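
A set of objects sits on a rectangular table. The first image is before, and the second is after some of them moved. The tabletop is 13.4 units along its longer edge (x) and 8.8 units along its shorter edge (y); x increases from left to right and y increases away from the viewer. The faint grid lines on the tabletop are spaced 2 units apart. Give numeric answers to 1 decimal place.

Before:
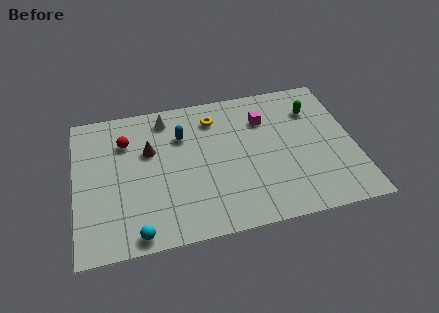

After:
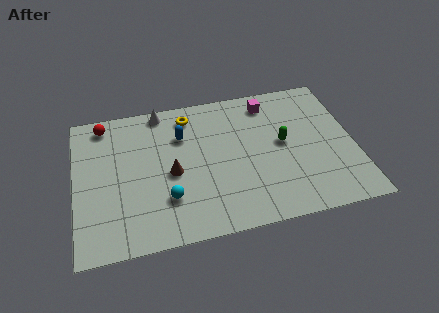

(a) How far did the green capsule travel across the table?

2.4

From (11.6, 6.5) to (10.0, 4.7), the green capsule covered √(1.6² + 1.8²) ≈ 2.4 units.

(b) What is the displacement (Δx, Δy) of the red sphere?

(-1.0, 1.3)

From the two frames, the red sphere sits at roughly (2.5, 6.4) before and (1.5, 7.7) after.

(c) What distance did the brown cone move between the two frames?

1.9

The brown cone was near (3.6, 5.6) before and (4.6, 4.0) after, so it travelled √(1.0² + 1.6²) ≈ 1.9 units.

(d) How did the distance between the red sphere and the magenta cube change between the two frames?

+1.3

Before: roughly 6.7 units apart; after: 8.0. That's 1.3 units further apart.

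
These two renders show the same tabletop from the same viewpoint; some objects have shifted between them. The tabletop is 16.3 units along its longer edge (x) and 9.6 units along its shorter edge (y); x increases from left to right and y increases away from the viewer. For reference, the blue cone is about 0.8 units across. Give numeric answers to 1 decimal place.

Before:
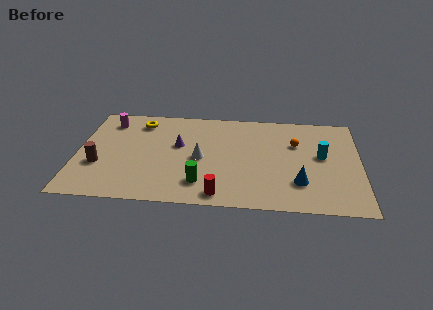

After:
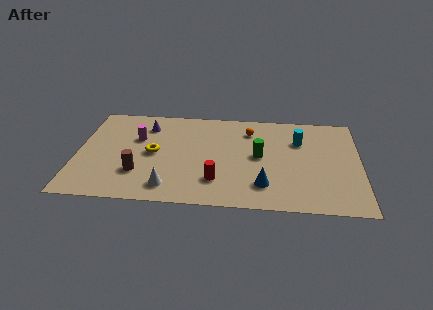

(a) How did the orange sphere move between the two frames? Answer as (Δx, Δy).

(-2.7, 1.1)

From the two frames, the orange sphere sits at roughly (12.6, 6.4) before and (9.9, 7.5) after.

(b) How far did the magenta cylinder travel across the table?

2.3

The magenta cylinder moved from about (1.7, 7.8) to (3.4, 6.2), a distance of √(1.7² + 1.6²) ≈ 2.3.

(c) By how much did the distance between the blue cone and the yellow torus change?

-3.8

Before: roughly 10.7 units apart; after: 6.9. That's 3.8 units closer together.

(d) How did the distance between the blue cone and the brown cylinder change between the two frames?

-4.3

The distance was about 11.5 in the first image and 7.2 in the second, so they moved 4.3 units closer together.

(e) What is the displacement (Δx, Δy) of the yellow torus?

(0.9, -3.1)

The yellow torus was at about (3.5, 7.9) and moved to about (4.4, 4.8).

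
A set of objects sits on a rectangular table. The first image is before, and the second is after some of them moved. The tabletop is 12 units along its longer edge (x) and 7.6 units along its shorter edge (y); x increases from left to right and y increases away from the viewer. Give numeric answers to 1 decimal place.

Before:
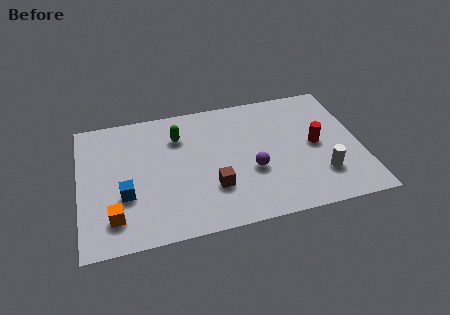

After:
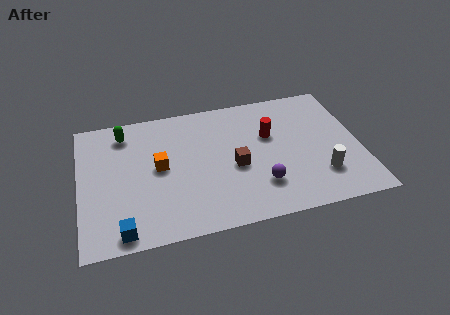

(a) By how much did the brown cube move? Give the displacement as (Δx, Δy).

(1.0, 1.0)

The brown cube started near (5.6, 2.3) and ended near (6.6, 3.3).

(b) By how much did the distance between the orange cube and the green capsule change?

-2.2

The distance was about 4.9 in the first image and 2.7 in the second, so they moved 2.2 units closer together.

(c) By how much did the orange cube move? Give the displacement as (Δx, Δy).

(2.0, 2.4)

The orange cube was at about (1.4, 1.6) and moved to about (3.4, 4.0).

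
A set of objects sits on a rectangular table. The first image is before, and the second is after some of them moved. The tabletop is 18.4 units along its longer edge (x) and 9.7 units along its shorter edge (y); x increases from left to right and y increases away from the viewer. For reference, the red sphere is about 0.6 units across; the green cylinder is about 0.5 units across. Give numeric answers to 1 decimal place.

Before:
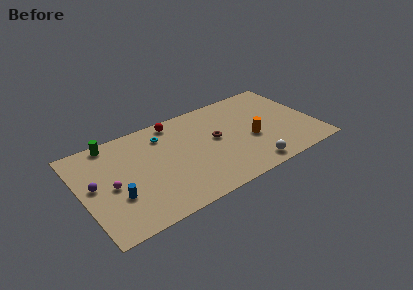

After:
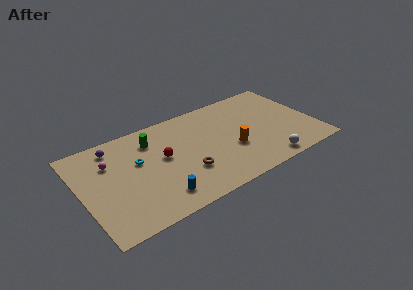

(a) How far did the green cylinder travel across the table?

3.3

The green cylinder moved from about (2.8, 8.8) to (5.8, 7.5), a distance of √(3.0² + 1.3²) ≈ 3.3.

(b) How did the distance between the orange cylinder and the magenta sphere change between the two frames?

-1.3

Before: roughly 11.1 units apart; after: 9.8. That's 1.3 units closer together.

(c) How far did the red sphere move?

3.5

The red sphere moved from about (7.8, 8.6) to (6.4, 5.4), a distance of √(1.4² + 3.2²) ≈ 3.5.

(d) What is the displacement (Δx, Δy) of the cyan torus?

(-2.2, -1.7)

The cyan torus was at about (6.7, 7.6) and moved to about (4.5, 5.9).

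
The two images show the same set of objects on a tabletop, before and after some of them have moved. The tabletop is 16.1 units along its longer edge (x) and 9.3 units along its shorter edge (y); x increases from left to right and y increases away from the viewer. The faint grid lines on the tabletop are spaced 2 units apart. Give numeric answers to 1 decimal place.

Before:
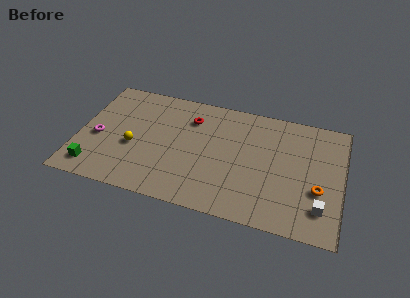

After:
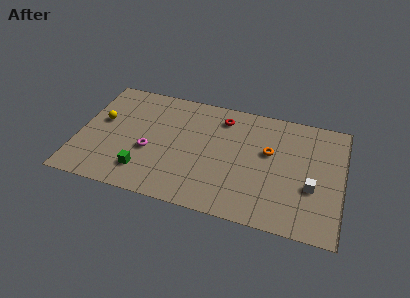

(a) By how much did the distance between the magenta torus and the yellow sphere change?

+1.3

They were about 2.2 units apart before and 3.5 after — 1.3 units further apart.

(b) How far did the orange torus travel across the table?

3.8

The orange torus was near (14.7, 3.4) before and (11.6, 5.6) after, so it travelled √(3.1² + 2.2²) ≈ 3.8 units.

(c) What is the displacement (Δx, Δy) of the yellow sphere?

(-2.1, 1.6)

From the two frames, the yellow sphere sits at roughly (3.4, 3.8) before and (1.3, 5.4) after.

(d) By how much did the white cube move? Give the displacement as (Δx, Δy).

(-0.6, 1.4)

From the two frames, the white cube sits at roughly (14.9, 2.1) before and (14.3, 3.5) after.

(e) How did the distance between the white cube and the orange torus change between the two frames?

+2.1

They were about 1.3 units apart before and 3.4 after — 2.1 units further apart.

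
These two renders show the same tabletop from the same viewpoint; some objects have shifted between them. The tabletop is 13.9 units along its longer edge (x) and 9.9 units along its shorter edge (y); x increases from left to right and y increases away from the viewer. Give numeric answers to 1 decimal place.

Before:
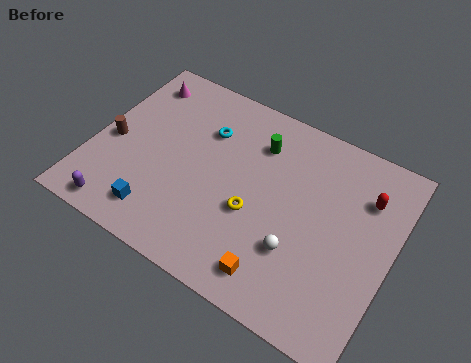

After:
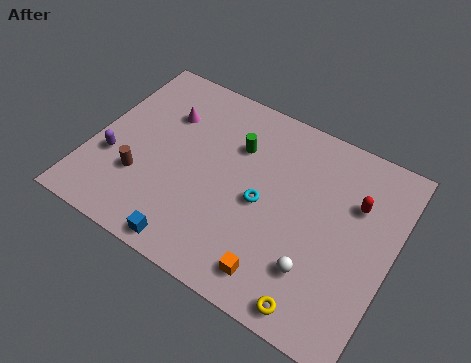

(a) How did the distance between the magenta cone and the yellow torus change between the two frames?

+2.5

Before: roughly 7.6 units apart; after: 10.1. That's 2.5 units further apart.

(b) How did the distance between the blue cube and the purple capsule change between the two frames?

+3.1

Before: roughly 1.8 units apart; after: 4.9. That's 3.1 units further apart.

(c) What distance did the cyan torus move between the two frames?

3.9

The cyan torus was near (4.9, 7.0) before and (8.0, 4.6) after, so it travelled √(3.1² + 2.4²) ≈ 3.9 units.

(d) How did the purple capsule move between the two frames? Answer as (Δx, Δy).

(-0.8, 2.5)

From the two frames, the purple capsule sits at roughly (1.9, 1.0) before and (1.1, 3.5) after.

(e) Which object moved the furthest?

the yellow torus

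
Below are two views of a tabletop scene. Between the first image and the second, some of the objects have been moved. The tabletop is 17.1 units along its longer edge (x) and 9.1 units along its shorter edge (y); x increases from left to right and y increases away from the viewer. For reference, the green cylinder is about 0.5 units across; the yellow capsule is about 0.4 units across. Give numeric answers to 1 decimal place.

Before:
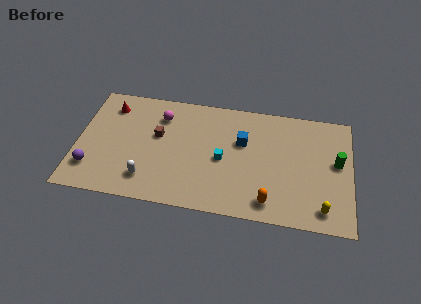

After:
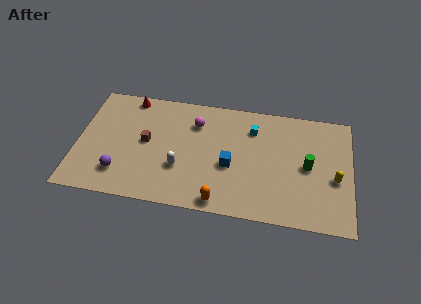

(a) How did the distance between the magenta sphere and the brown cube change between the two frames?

+2.0

They were about 1.6 units apart before and 3.6 after — 2.0 units further apart.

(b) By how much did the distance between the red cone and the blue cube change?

-0.7

The distance was about 8.5 in the first image and 7.8 in the second, so they moved 0.7 units closer together.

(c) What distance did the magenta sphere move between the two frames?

2.2

The magenta sphere was near (5.1, 7.0) before and (7.3, 6.8) after, so it travelled √(2.2² + 0.2²) ≈ 2.2 units.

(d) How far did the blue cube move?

2.1

The blue cube moved from about (10.3, 5.8) to (9.6, 3.8), a distance of √(0.7² + 2.0²) ≈ 2.1.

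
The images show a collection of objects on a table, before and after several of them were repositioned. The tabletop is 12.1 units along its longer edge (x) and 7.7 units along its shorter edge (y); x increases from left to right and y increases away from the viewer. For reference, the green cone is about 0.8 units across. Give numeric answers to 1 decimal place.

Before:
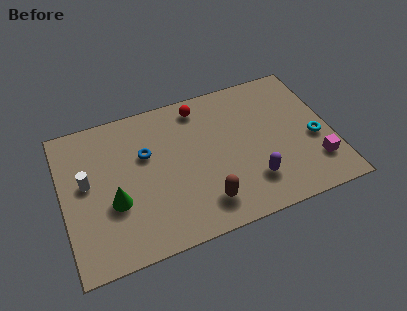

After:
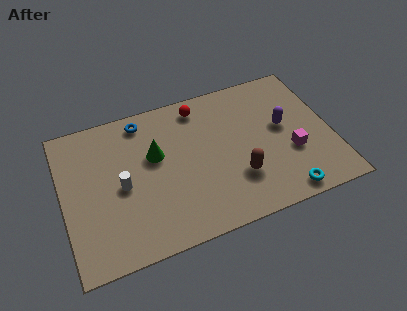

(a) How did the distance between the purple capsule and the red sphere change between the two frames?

-0.8

The distance was about 5.1 in the first image and 4.3 in the second, so they moved 0.8 units closer together.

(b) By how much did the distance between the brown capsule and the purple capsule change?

+0.8

They were about 2.2 units apart before and 3.0 after — 0.8 units further apart.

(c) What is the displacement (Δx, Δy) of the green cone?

(2.0, 1.8)

The green cone was at about (2.2, 2.9) and moved to about (4.2, 4.7).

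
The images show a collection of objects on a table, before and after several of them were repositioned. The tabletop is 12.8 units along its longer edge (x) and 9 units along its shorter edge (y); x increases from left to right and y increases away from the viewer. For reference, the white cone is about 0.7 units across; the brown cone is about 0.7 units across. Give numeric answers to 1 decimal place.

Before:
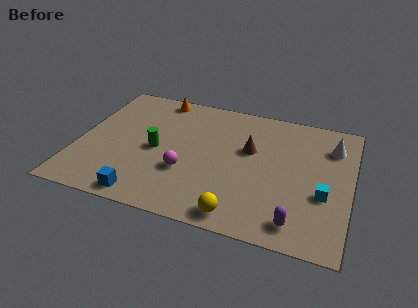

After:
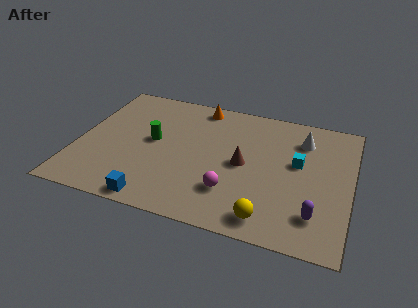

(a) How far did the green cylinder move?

0.6

The green cylinder moved from about (3.7, 4.2) to (3.5, 4.8), a distance of √(0.2² + 0.6²) ≈ 0.6.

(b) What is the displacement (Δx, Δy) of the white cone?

(-1.4, 0.1)

The white cone was at about (11.8, 6.8) and moved to about (10.4, 6.9).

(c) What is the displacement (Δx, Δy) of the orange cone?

(2.0, -0.1)

From the two frames, the orange cone sits at roughly (3.4, 8.1) before and (5.4, 8.0) after.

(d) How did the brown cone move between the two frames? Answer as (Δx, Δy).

(-0.2, -1.1)

The brown cone started near (8.0, 5.5) and ended near (7.8, 4.4).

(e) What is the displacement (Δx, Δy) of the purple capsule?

(0.8, 0.7)

From the two frames, the purple capsule sits at roughly (10.5, 1.3) before and (11.3, 2.0) after.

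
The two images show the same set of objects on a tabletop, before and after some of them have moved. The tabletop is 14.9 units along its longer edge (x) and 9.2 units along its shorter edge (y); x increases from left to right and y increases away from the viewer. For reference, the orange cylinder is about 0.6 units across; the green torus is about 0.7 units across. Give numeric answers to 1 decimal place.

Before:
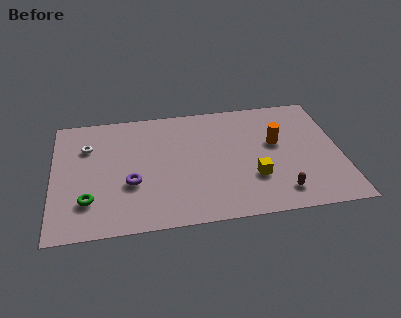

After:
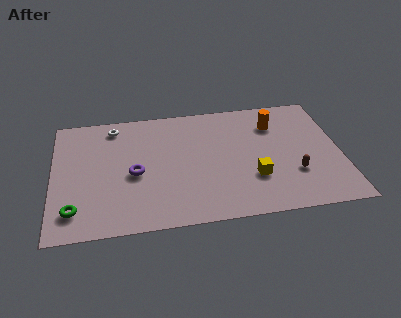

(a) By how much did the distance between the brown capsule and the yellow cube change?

+0.3

The distance was about 1.8 in the first image and 2.1 in the second, so they moved 0.3 units further apart.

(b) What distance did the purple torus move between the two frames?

0.7

The purple torus was near (4.0, 3.4) before and (4.2, 4.1) after, so it travelled √(0.2² + 0.7²) ≈ 0.7 units.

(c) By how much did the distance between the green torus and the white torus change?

+2.4

Before: roughly 4.1 units apart; after: 6.5. That's 2.4 units further apart.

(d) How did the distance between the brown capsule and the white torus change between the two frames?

-0.5

They were about 11.0 units apart before and 10.5 after — 0.5 units closer together.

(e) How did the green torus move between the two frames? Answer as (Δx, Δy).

(-0.7, -0.6)

From the two frames, the green torus sits at roughly (1.8, 2.4) before and (1.1, 1.8) after.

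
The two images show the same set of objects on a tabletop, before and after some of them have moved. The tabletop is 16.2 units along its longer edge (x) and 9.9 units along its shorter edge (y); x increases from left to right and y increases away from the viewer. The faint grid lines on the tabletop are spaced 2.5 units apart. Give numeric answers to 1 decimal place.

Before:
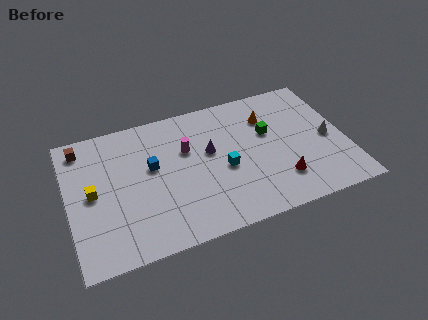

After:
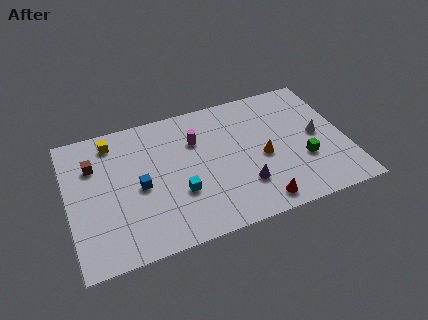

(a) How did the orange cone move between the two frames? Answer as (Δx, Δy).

(-0.6, -2.9)

From the two frames, the orange cone sits at roughly (11.9, 7.3) before and (11.3, 4.4) after.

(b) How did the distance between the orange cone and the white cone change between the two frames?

-0.9

Before: roughly 4.3 units apart; after: 3.4. That's 0.9 units closer together.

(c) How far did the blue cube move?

1.4

From (4.9, 5.8) to (4.1, 4.6), the blue cube covered √(0.8² + 1.2²) ≈ 1.4 units.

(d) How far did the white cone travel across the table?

0.7

From (15.2, 4.6) to (14.6, 5.0), the white cone covered √(0.6² + 0.4²) ≈ 0.7 units.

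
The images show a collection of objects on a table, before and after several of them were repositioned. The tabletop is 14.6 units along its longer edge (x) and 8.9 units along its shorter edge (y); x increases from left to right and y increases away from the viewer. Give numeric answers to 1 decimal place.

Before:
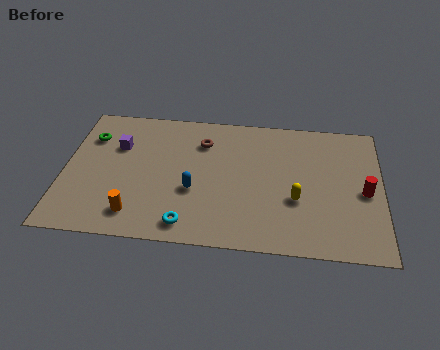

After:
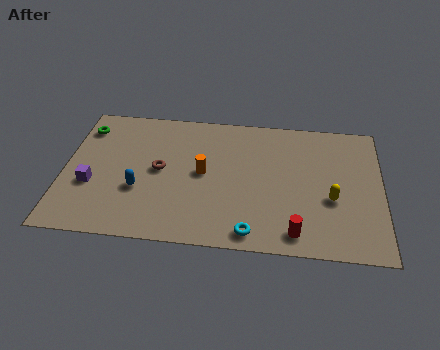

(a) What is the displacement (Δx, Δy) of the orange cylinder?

(3.0, 3.0)

The orange cylinder started near (3.4, 1.6) and ended near (6.4, 4.6).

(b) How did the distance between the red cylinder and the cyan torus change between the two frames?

-6.5

The distance was about 8.5 in the first image and 2.0 in the second, so they moved 6.5 units closer together.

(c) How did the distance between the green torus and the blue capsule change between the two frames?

-1.1

The distance was about 5.8 in the first image and 4.7 in the second, so they moved 1.1 units closer together.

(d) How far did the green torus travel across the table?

0.7

The green torus moved from about (1.1, 6.5) to (0.8, 7.1), a distance of √(0.3² + 0.6²) ≈ 0.7.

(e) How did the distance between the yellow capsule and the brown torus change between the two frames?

+2.4

They were about 5.6 units apart before and 8.0 after — 2.4 units further apart.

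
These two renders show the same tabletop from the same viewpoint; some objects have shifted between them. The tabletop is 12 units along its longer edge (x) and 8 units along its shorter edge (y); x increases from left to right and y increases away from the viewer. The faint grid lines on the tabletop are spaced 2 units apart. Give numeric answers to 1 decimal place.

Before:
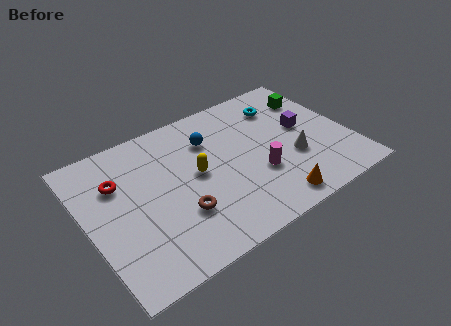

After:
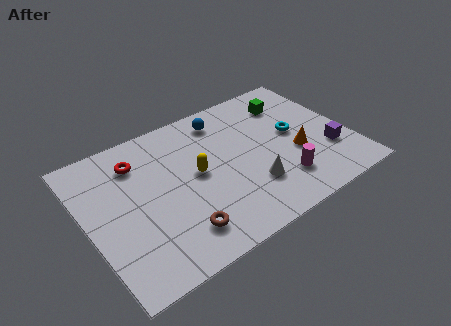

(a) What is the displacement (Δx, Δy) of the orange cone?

(1.6, 2.1)

The orange cone was at about (7.9, 1.0) and moved to about (9.5, 3.1).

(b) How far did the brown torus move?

0.9

The brown torus moved from about (3.9, 2.5) to (3.7, 1.6), a distance of √(0.2² + 0.9²) ≈ 0.9.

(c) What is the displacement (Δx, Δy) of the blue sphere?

(0.8, 0.9)

The blue sphere started near (5.9, 5.8) and ended near (6.7, 6.7).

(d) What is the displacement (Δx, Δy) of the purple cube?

(0.8, -1.9)

From the two frames, the purple cube sits at roughly (10.1, 4.4) before and (10.9, 2.5) after.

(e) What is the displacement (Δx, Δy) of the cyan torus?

(0.2, -1.9)

The cyan torus started near (9.4, 6.2) and ended near (9.6, 4.3).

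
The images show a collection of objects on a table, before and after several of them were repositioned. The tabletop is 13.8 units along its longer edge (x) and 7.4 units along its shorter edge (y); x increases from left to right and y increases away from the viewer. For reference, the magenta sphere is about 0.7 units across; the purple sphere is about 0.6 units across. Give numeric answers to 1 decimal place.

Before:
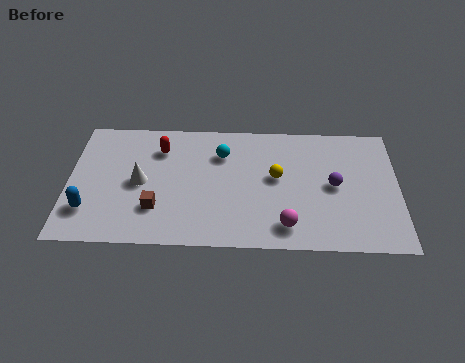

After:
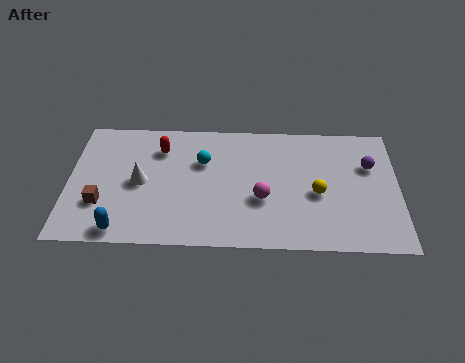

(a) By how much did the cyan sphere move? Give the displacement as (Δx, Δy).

(-0.8, -0.5)

From the two frames, the cyan sphere sits at roughly (6.4, 5.4) before and (5.6, 4.9) after.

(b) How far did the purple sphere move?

1.9

The purple sphere was near (11.1, 3.7) before and (12.6, 4.9) after, so it travelled √(1.5² + 1.2²) ≈ 1.9 units.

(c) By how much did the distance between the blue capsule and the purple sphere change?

+0.7

Before: roughly 10.4 units apart; after: 11.1. That's 0.7 units further apart.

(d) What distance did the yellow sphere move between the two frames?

1.9

From (8.7, 4.1) to (10.4, 3.2), the yellow sphere covered √(1.7² + 0.9²) ≈ 1.9 units.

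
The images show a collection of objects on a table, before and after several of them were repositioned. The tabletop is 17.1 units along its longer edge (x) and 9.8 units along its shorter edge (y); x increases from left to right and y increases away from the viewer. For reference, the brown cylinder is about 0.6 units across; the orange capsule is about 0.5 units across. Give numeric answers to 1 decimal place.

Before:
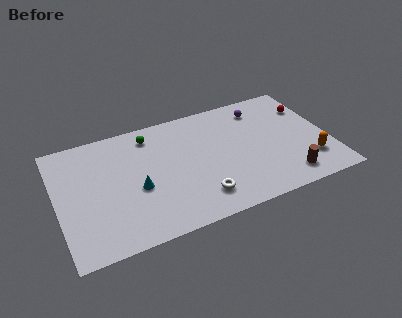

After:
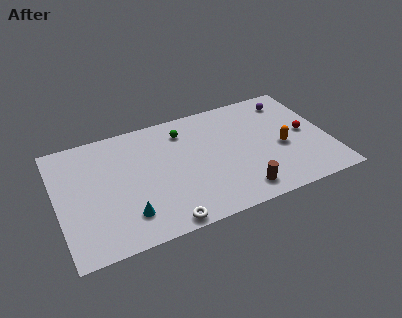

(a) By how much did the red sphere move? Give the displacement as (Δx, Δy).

(-0.5, -2.2)

The red sphere started near (16.2, 7.1) and ended near (15.7, 4.9).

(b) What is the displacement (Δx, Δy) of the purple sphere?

(1.9, 0.1)

The purple sphere started near (13.2, 8.0) and ended near (15.1, 8.1).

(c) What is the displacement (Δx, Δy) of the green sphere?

(2.1, -0.4)

The green sphere started near (6.1, 8.2) and ended near (8.2, 7.8).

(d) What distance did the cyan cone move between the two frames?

2.1

The cyan cone moved from about (4.9, 4.1) to (4.1, 2.2), a distance of √(0.8² + 1.9²) ≈ 2.1.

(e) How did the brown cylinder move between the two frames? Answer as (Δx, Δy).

(-3.0, -0.1)

From the two frames, the brown cylinder sits at roughly (14.1, 1.6) before and (11.1, 1.5) after.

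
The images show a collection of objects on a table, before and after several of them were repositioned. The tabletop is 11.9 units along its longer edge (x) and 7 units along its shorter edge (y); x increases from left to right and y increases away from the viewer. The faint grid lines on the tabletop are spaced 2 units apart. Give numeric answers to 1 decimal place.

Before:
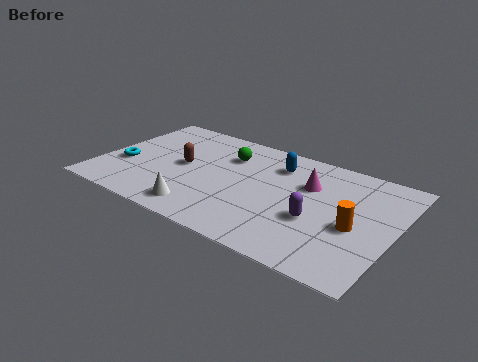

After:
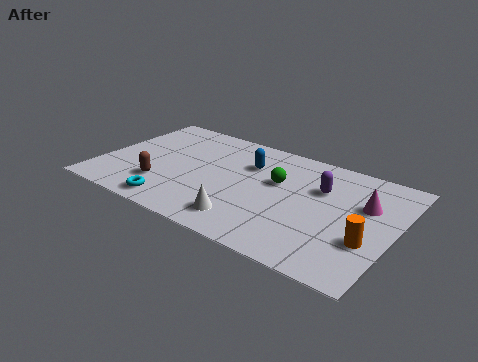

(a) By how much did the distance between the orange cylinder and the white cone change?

-1.4

They were about 6.2 units apart before and 4.8 after — 1.4 units closer together.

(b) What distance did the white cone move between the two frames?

1.8

From (4.5, 1.1) to (6.3, 1.3), the white cone covered √(1.8² + 0.2²) ≈ 1.8 units.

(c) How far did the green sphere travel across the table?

2.3

From (4.9, 5.1) to (7.1, 4.3), the green sphere covered √(2.2² + 0.8²) ≈ 2.3 units.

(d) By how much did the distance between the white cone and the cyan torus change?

-0.9

Before: roughly 3.8 units apart; after: 2.9. That's 0.9 units closer together.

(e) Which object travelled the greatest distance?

the cyan torus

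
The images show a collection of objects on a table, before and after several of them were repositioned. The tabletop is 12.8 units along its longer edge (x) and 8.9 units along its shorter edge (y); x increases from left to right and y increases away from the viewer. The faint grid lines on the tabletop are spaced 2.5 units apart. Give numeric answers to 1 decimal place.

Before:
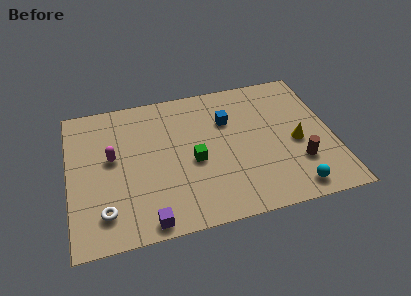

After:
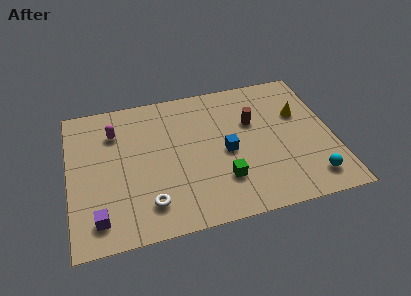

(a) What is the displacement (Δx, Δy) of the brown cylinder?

(-2.0, 3.1)

The brown cylinder was at about (11.0, 2.6) and moved to about (9.0, 5.7).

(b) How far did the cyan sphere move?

1.0

The cyan sphere moved from about (10.6, 1.1) to (11.5, 1.5), a distance of √(0.9² + 0.4²) ≈ 1.0.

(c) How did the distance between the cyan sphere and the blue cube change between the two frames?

-1.0

They were about 5.7 units apart before and 4.7 after — 1.0 units closer together.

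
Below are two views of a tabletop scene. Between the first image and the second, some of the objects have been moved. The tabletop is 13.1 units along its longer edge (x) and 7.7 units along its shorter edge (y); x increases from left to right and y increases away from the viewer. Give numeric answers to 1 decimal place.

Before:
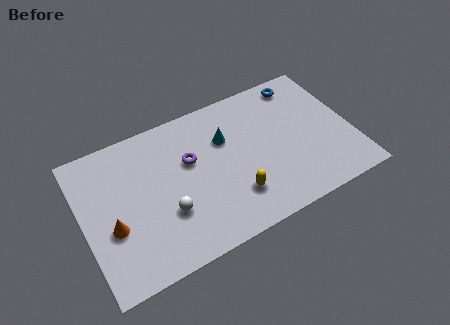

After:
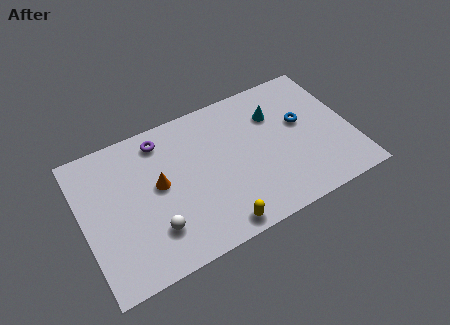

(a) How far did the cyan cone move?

2.5

From (7.1, 5.2) to (9.6, 5.5), the cyan cone covered √(2.5² + 0.3²) ≈ 2.5 units.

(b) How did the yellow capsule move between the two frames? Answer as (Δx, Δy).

(-1.0, -1.2)

The yellow capsule started near (7.1, 2.0) and ended near (6.1, 0.8).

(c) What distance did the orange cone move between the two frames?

2.7

The orange cone was near (1.3, 3.0) before and (3.7, 4.2) after, so it travelled √(2.4² + 1.2²) ≈ 2.7 units.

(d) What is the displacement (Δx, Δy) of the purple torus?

(-1.2, 1.7)

The purple torus started near (5.3, 4.8) and ended near (4.1, 6.5).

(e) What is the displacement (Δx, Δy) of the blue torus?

(-0.3, -2.2)

The blue torus was at about (11.1, 6.7) and moved to about (10.8, 4.5).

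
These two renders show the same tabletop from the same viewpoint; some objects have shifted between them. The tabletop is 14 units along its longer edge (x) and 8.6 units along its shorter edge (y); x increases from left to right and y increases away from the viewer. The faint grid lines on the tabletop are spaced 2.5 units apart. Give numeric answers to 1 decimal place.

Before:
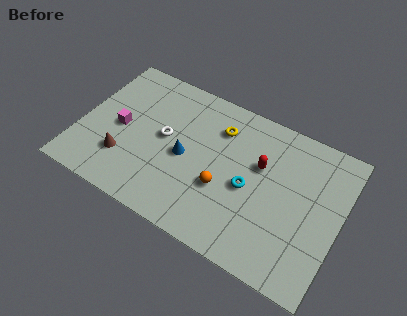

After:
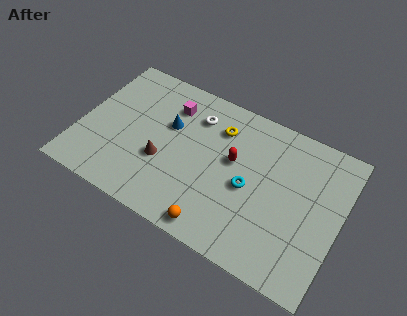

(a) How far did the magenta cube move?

3.5

From (2.1, 4.1) to (4.5, 6.6), the magenta cube covered √(2.4² + 2.5²) ≈ 3.5 units.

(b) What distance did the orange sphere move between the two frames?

2.3

From (7.9, 3.2) to (7.9, 0.9), the orange sphere covered √(0.0² + 2.3²) ≈ 2.3 units.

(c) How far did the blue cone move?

1.8

The blue cone was near (5.7, 4.0) before and (4.6, 5.4) after, so it travelled √(1.1² + 1.4²) ≈ 1.8 units.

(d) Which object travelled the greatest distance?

the magenta cube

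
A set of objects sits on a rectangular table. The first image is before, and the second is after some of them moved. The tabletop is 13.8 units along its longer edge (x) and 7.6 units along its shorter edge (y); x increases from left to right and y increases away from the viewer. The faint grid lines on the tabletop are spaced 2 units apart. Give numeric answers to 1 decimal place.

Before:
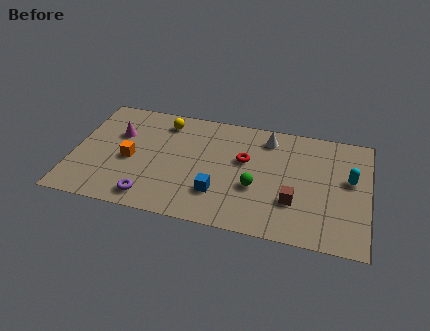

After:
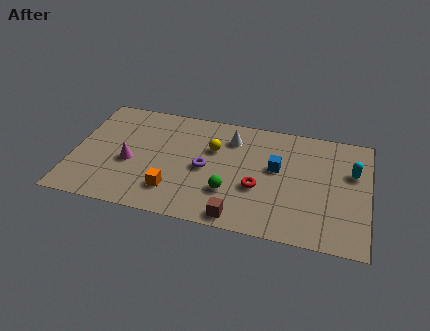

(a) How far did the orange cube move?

2.6

The orange cube moved from about (2.7, 3.4) to (4.8, 1.8), a distance of √(2.1² + 1.6²) ≈ 2.6.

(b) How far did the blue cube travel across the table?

3.5

The blue cube moved from about (6.9, 2.1) to (9.5, 4.4), a distance of √(2.6² + 2.3²) ≈ 3.5.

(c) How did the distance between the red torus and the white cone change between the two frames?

+1.3

The distance was about 2.0 in the first image and 3.3 in the second, so they moved 1.3 units further apart.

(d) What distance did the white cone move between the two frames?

1.7

The white cone was near (9.0, 6.3) before and (7.3, 5.9) after, so it travelled √(1.7² + 0.4²) ≈ 1.7 units.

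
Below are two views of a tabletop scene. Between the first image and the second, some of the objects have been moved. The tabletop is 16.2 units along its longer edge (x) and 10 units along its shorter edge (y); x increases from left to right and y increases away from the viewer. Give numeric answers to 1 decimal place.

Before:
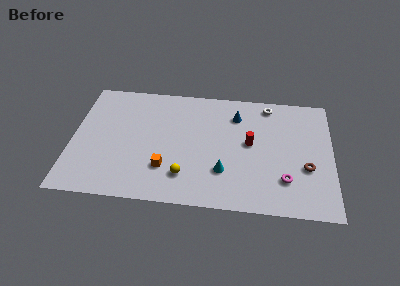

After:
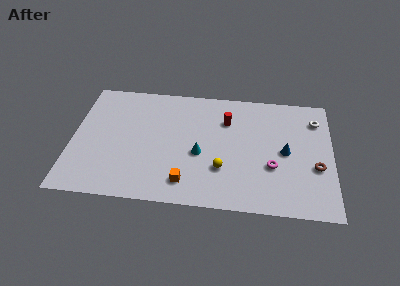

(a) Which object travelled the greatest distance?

the blue cone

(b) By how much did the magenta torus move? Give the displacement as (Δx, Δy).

(-0.8, 1.0)

The magenta torus started near (13.3, 2.6) and ended near (12.5, 3.6).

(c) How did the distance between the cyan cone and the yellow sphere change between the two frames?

-0.7

They were about 2.5 units apart before and 1.8 after — 0.7 units closer together.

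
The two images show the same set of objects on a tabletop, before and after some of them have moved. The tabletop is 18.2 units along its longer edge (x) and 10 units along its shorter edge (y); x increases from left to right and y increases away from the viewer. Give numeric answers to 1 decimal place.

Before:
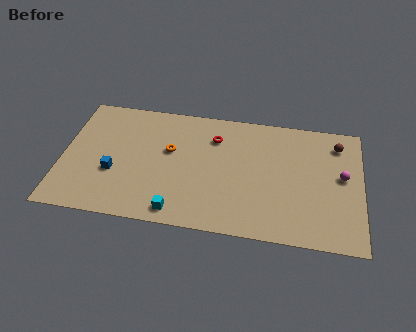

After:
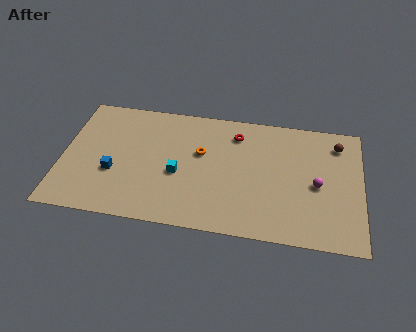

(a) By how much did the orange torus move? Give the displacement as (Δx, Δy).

(1.9, 0.1)

From the two frames, the orange torus sits at roughly (6.5, 6.0) before and (8.4, 6.1) after.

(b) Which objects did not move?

the brown sphere and the blue cube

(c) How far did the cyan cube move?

3.0

The cyan cube was near (7.2, 1.2) before and (7.1, 4.2) after, so it travelled √(0.1² + 3.0²) ≈ 3.0 units.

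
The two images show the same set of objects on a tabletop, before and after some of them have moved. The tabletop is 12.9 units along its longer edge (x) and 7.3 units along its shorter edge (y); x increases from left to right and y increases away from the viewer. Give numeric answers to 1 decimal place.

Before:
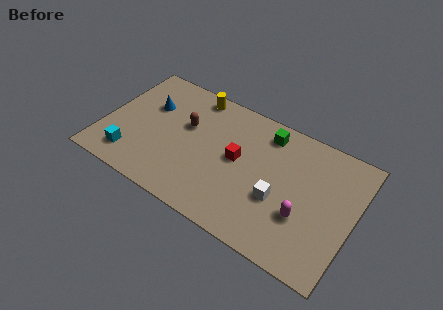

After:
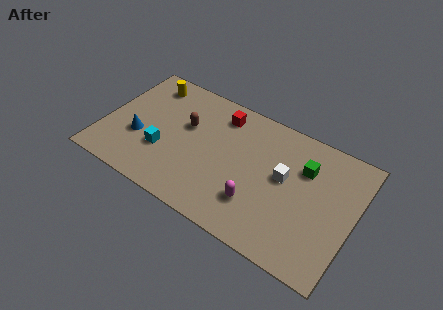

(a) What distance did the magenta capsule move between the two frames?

2.4

The magenta capsule was near (10.5, 2.5) before and (8.2, 2.0) after, so it travelled √(2.3² + 0.5²) ≈ 2.4 units.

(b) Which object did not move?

the brown capsule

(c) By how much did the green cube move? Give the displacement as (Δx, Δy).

(2.1, -1.0)

The green cube started near (8.1, 6.1) and ended near (10.2, 5.1).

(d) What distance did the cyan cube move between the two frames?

1.9

From (1.7, 1.4) to (3.2, 2.5), the cyan cube covered √(1.5² + 1.1²) ≈ 1.9 units.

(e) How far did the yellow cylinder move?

2.4

The yellow cylinder moved from about (4.2, 6.5) to (1.8, 6.1), a distance of √(2.4² + 0.4²) ≈ 2.4.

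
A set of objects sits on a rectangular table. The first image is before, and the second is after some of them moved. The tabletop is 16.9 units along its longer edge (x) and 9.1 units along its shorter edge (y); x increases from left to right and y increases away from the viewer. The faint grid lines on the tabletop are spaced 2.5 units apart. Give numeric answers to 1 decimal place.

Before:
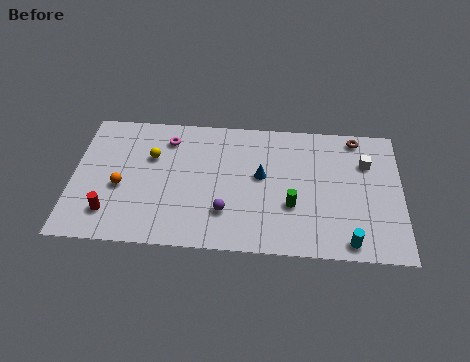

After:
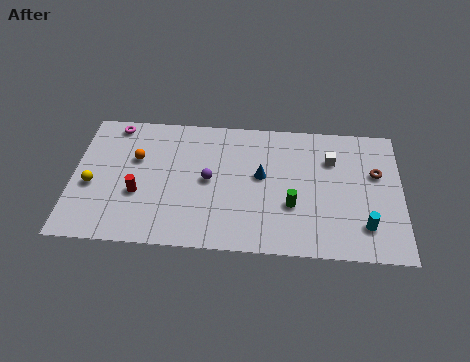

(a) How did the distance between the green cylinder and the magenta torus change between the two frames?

+2.8

They were about 7.7 units apart before and 10.5 after — 2.8 units further apart.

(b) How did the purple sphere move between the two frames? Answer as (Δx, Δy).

(-0.9, 2.1)

From the two frames, the purple sphere sits at roughly (7.9, 2.5) before and (7.0, 4.6) after.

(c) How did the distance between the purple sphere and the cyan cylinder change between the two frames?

+1.9

The distance was about 6.5 in the first image and 8.4 in the second, so they moved 1.9 units further apart.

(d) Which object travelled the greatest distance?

the yellow sphere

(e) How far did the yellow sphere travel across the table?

3.7

From (4.0, 6.0) to (1.0, 3.8), the yellow sphere covered √(3.0² + 2.2²) ≈ 3.7 units.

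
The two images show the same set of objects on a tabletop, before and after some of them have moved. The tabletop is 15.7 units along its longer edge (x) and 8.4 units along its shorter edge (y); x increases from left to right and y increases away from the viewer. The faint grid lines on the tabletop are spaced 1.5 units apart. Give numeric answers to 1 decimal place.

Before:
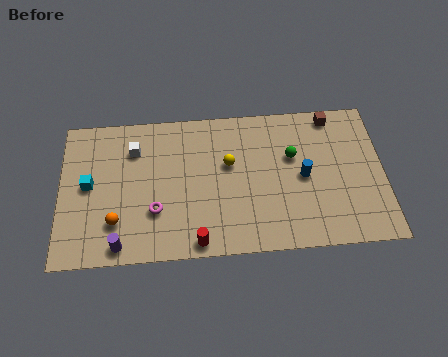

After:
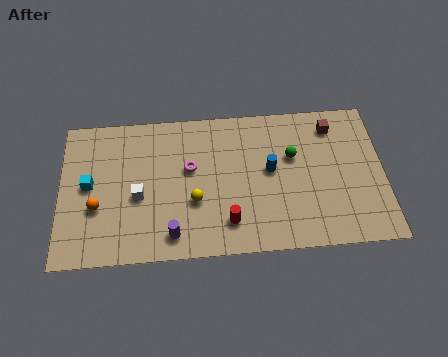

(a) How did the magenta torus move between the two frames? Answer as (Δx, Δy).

(1.7, 2.3)

From the two frames, the magenta torus sits at roughly (4.6, 2.7) before and (6.3, 5.0) after.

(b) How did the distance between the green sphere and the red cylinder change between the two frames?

-1.8

Before: roughly 6.5 units apart; after: 4.7. That's 1.8 units closer together.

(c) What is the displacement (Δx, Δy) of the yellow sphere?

(-1.7, -2.0)

The yellow sphere was at about (8.2, 5.1) and moved to about (6.5, 3.1).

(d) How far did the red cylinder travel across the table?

1.8

The red cylinder moved from about (6.6, 0.8) to (8.1, 1.8), a distance of √(1.5² + 1.0²) ≈ 1.8.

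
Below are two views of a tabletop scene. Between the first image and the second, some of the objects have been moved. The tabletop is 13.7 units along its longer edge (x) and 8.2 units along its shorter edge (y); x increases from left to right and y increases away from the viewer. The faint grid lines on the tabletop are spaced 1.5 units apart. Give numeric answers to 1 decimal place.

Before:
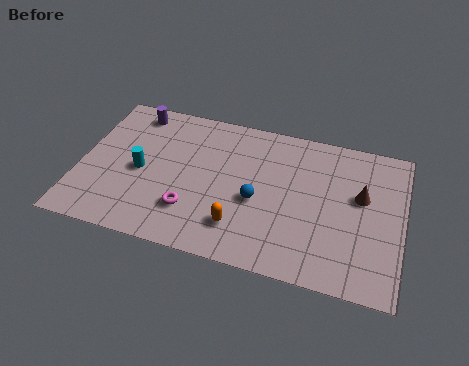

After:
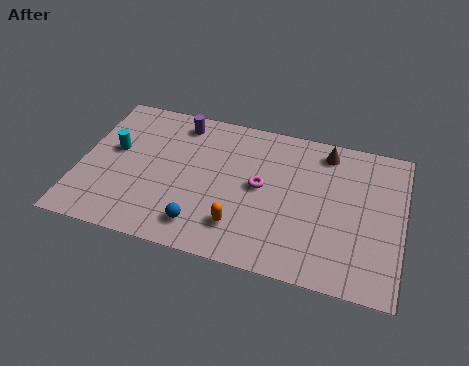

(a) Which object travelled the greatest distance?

the magenta torus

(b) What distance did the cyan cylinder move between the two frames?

1.5

The cyan cylinder moved from about (2.6, 3.8) to (1.4, 4.7), a distance of √(1.2² + 0.9²) ≈ 1.5.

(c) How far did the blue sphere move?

3.0

From (7.6, 3.5) to (5.4, 1.5), the blue sphere covered √(2.2² + 2.0²) ≈ 3.0 units.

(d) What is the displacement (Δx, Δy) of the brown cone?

(-1.6, 2.1)

The brown cone was at about (11.9, 4.9) and moved to about (10.3, 7.0).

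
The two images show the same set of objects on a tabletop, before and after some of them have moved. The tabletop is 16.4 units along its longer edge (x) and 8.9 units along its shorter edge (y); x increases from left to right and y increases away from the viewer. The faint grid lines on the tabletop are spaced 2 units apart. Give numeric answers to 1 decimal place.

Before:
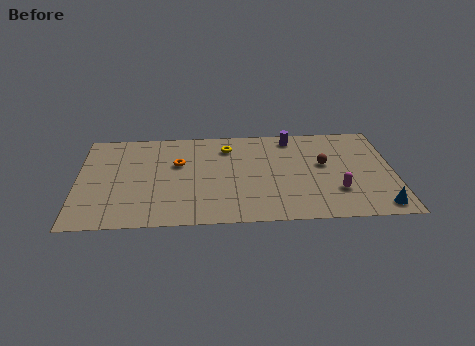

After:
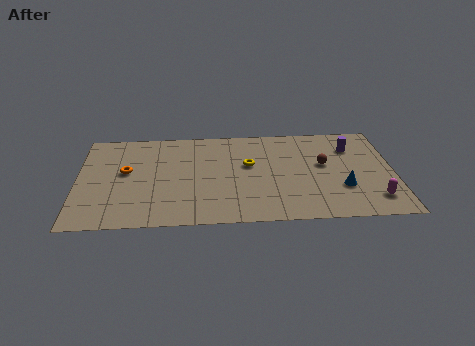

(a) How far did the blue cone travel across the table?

2.5

From (15.5, 1.1) to (13.7, 2.9), the blue cone covered √(1.8² + 1.8²) ≈ 2.5 units.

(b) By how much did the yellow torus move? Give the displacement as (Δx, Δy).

(1.1, -1.7)

The yellow torus was at about (7.8, 7.0) and moved to about (8.9, 5.3).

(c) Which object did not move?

the brown sphere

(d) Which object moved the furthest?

the purple cylinder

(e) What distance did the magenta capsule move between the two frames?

2.1

The magenta capsule was near (13.4, 2.6) before and (15.3, 1.8) after, so it travelled √(1.9² + 0.8²) ≈ 2.1 units.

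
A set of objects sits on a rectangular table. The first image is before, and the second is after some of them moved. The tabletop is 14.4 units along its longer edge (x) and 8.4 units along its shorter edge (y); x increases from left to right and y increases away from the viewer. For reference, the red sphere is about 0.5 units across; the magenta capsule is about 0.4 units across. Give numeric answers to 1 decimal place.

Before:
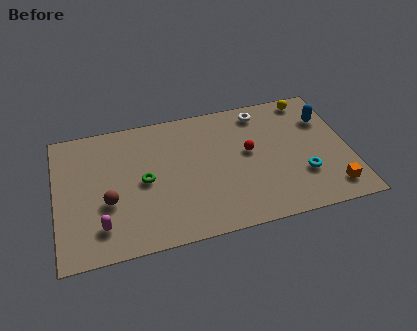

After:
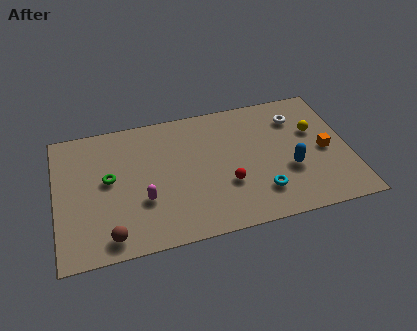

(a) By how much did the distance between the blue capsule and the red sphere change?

-1.0

Before: roughly 4.1 units apart; after: 3.1. That's 1.0 units closer together.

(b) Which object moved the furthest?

the blue capsule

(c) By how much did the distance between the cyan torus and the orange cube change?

+2.0

They were about 1.8 units apart before and 3.8 after — 2.0 units further apart.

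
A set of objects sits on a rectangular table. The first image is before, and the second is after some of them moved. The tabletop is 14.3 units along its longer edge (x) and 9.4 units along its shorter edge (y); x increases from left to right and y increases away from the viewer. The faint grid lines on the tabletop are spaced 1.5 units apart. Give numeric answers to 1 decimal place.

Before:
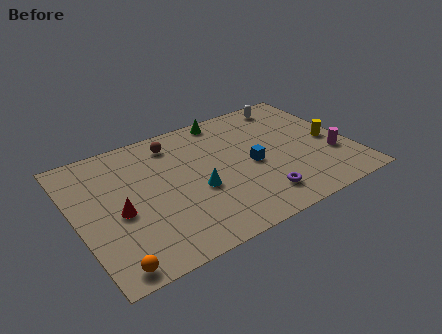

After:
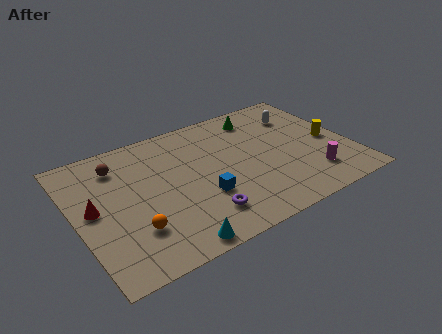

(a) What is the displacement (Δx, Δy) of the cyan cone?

(-1.8, -3.0)

The cyan cone was at about (6.1, 3.8) and moved to about (4.3, 0.8).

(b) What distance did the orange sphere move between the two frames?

2.2

The orange sphere was near (1.2, 0.9) before and (2.6, 2.6) after, so it travelled √(1.4² + 1.7²) ≈ 2.2 units.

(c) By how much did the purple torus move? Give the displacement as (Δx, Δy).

(-3.0, 0.2)

The purple torus was at about (9.0, 1.8) and moved to about (6.0, 2.0).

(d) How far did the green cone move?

1.8

From (8.4, 8.5) to (10.1, 7.8), the green cone covered √(1.7² + 0.7²) ≈ 1.8 units.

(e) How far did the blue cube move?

3.0

The blue cube moved from about (9.1, 4.3) to (6.3, 3.2), a distance of √(2.8² + 1.1²) ≈ 3.0.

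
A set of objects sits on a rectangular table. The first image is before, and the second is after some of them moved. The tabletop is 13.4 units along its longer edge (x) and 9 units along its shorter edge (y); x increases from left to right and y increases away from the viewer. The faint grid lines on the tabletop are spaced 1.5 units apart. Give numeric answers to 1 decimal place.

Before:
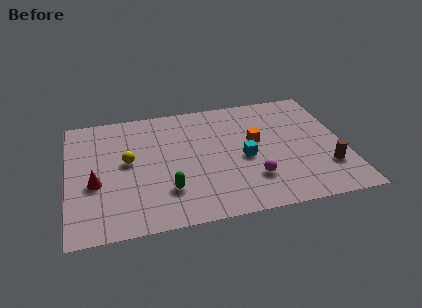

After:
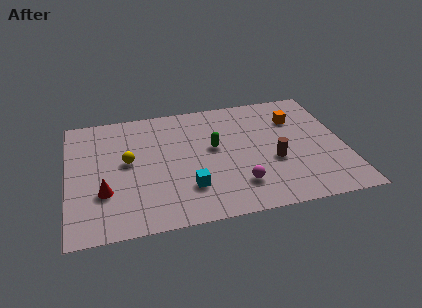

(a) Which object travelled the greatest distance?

the green capsule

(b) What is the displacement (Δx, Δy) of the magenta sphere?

(-0.7, -0.3)

From the two frames, the magenta sphere sits at roughly (8.8, 2.4) before and (8.1, 2.1) after.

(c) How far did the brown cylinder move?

2.7

The brown cylinder was near (12.4, 2.5) before and (9.9, 3.5) after, so it travelled √(2.5² + 1.0²) ≈ 2.7 units.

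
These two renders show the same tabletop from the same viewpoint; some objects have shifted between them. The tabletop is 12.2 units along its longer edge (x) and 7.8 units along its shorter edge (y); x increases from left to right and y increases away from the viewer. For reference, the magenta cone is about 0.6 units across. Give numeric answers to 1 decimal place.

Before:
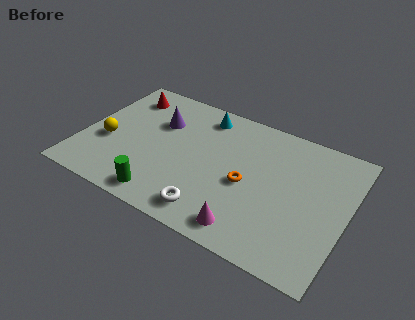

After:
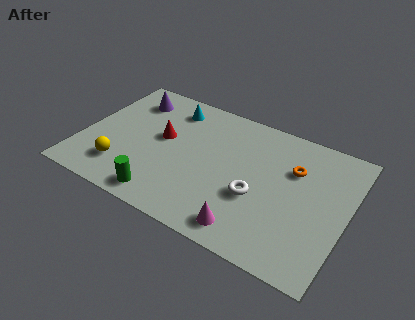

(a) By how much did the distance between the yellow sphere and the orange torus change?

+1.8

Before: roughly 6.5 units apart; after: 8.3. That's 1.8 units further apart.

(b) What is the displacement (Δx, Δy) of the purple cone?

(-1.5, 0.9)

The purple cone was at about (3.3, 5.3) and moved to about (1.8, 6.2).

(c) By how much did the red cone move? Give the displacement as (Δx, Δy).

(2.1, -1.9)

The red cone was at about (1.5, 6.3) and moved to about (3.6, 4.4).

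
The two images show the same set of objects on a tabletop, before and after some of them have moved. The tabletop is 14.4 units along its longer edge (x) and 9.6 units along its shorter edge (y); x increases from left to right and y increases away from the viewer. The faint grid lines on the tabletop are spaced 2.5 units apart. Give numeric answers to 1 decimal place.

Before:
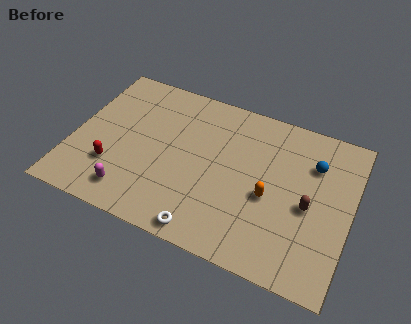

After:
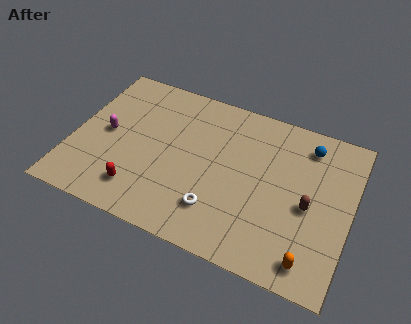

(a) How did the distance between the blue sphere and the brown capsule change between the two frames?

+1.0

The distance was about 2.6 in the first image and 3.6 in the second, so they moved 1.0 units further apart.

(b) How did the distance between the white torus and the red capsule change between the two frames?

-1.4

Before: roughly 5.4 units apart; after: 4.0. That's 1.4 units closer together.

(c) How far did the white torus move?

1.5

The white torus moved from about (7.4, 0.9) to (7.8, 2.3), a distance of √(0.4² + 1.4²) ≈ 1.5.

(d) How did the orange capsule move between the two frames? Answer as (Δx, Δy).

(2.4, -2.8)

The orange capsule started near (10.3, 4.1) and ended near (12.7, 1.3).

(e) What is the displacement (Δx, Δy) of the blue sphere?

(-0.4, 1.0)

From the two frames, the blue sphere sits at roughly (12.3, 6.9) before and (11.9, 7.9) after.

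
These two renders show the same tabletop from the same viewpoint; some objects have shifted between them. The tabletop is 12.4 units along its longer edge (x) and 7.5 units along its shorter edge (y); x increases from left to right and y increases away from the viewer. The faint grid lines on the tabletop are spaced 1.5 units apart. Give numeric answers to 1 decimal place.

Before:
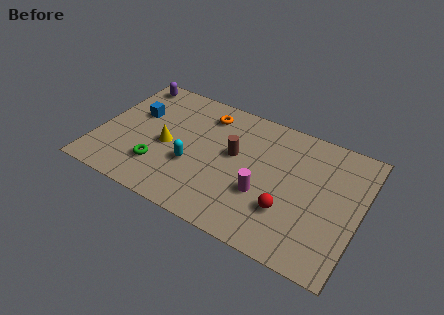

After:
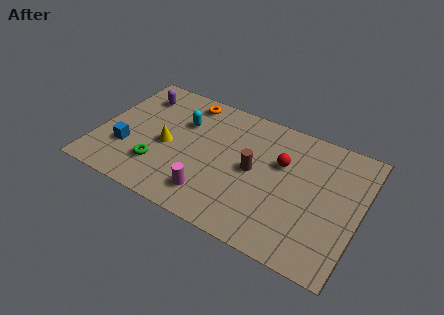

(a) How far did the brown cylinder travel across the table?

1.1

The brown cylinder moved from about (6.4, 4.3) to (7.4, 3.8), a distance of √(1.0² + 0.5²) ≈ 1.1.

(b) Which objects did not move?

the green torus and the yellow cone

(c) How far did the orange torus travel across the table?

1.1

From (4.8, 6.1) to (3.8, 6.5), the orange torus covered √(1.0² + 0.4²) ≈ 1.1 units.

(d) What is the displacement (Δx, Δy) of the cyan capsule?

(-0.8, 2.3)

The cyan capsule was at about (4.6, 2.8) and moved to about (3.8, 5.1).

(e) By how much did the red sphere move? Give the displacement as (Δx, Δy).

(-0.6, 2.5)

From the two frames, the red sphere sits at roughly (9.2, 2.3) before and (8.6, 4.8) after.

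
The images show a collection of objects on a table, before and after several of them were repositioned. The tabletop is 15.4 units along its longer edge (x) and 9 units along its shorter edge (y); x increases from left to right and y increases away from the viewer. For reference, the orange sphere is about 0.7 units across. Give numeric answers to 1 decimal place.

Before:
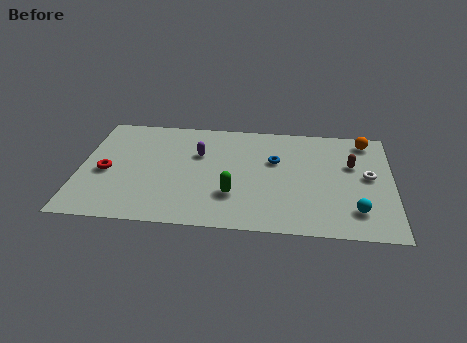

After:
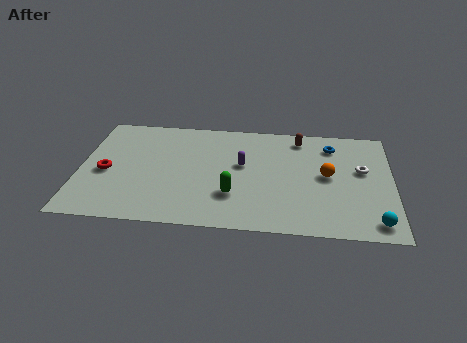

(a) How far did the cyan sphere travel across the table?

1.2

The cyan sphere moved from about (13.6, 2.0) to (14.5, 1.2), a distance of √(0.9² + 0.8²) ≈ 1.2.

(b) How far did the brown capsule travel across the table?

3.3

The brown capsule was near (13.4, 5.7) before and (10.8, 7.7) after, so it travelled √(2.6² + 2.0²) ≈ 3.3 units.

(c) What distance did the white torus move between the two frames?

0.6

From (14.2, 4.8) to (13.9, 5.3), the white torus covered √(0.3² + 0.5²) ≈ 0.6 units.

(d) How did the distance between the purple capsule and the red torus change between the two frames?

+1.9

Before: roughly 4.9 units apart; after: 6.8. That's 1.9 units further apart.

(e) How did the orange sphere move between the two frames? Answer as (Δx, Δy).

(-1.9, -3.1)

From the two frames, the orange sphere sits at roughly (14.1, 7.8) before and (12.2, 4.7) after.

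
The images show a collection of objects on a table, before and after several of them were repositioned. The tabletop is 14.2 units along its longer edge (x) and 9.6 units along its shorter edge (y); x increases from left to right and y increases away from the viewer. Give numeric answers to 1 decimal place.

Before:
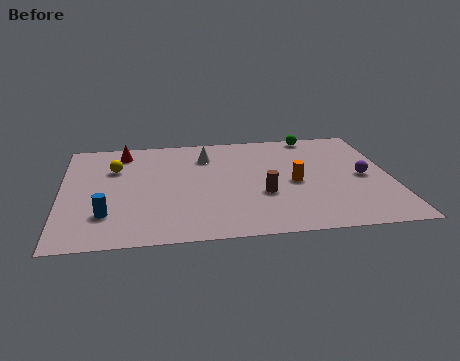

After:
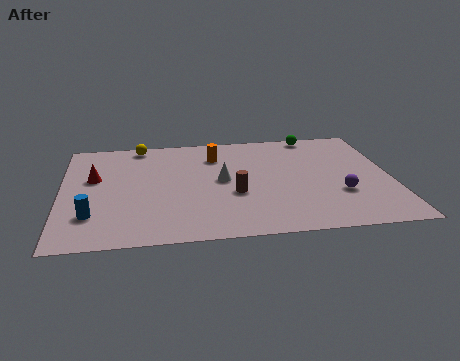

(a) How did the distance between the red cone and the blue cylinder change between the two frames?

-2.4

The distance was about 5.7 in the first image and 3.3 in the second, so they moved 2.4 units closer together.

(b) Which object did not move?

the green sphere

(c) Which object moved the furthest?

the orange cylinder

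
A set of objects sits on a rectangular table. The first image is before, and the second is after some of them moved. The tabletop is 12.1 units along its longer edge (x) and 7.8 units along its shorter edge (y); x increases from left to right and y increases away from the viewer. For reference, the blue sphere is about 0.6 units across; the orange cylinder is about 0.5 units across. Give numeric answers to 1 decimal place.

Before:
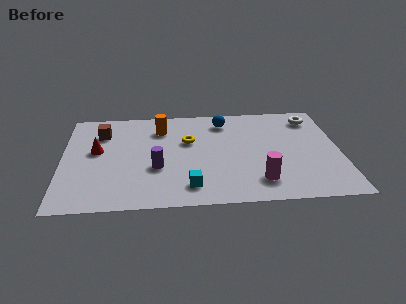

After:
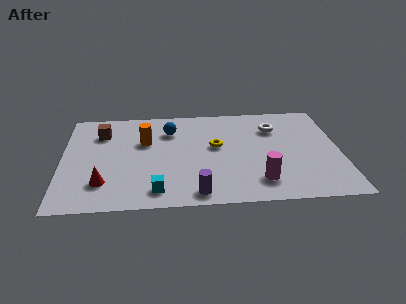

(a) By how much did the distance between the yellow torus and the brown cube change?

+1.3

Before: roughly 3.9 units apart; after: 5.2. That's 1.3 units further apart.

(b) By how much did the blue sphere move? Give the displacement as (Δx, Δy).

(-2.4, -0.6)

The blue sphere was at about (7.1, 6.4) and moved to about (4.7, 5.8).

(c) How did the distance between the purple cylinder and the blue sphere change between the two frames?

+0.4

They were about 4.6 units apart before and 5.0 after — 0.4 units further apart.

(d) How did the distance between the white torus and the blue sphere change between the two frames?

+0.7

The distance was about 3.9 in the first image and 4.6 in the second, so they moved 0.7 units further apart.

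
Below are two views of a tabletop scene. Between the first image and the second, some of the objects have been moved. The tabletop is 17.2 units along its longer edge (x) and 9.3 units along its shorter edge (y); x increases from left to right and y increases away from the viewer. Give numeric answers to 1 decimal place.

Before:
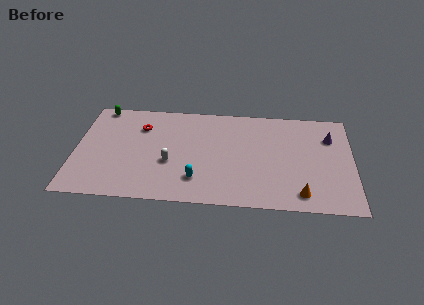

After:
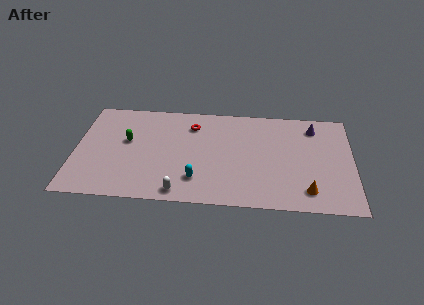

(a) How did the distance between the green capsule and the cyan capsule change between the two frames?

-3.4

The distance was about 8.8 in the first image and 5.4 in the second, so they moved 3.4 units closer together.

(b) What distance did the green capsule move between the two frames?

3.6

From (1.4, 8.5) to (3.2, 5.4), the green capsule covered √(1.8² + 3.1²) ≈ 3.6 units.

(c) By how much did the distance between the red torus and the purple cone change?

-4.2

The distance was about 11.8 in the first image and 7.6 in the second, so they moved 4.2 units closer together.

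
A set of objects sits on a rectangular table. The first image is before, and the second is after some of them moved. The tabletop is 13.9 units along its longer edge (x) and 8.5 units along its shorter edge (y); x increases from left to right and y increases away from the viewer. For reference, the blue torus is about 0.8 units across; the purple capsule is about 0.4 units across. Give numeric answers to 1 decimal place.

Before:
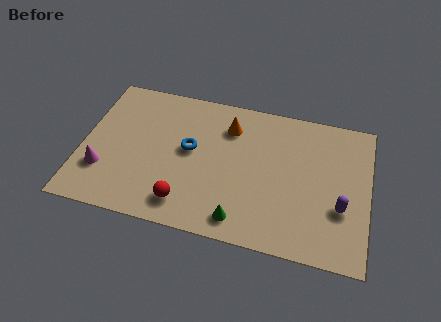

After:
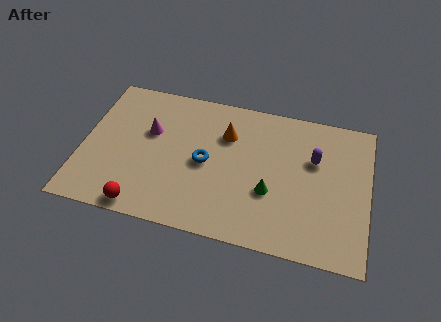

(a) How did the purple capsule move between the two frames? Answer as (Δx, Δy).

(-1.4, 2.5)

The purple capsule was at about (12.6, 3.0) and moved to about (11.2, 5.5).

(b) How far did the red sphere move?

2.1

From (5.2, 1.5) to (3.2, 0.8), the red sphere covered √(2.0² + 0.7²) ≈ 2.1 units.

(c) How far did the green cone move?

2.3

The green cone moved from about (7.9, 1.2) to (9.2, 3.1), a distance of √(1.3² + 1.9²) ≈ 2.3.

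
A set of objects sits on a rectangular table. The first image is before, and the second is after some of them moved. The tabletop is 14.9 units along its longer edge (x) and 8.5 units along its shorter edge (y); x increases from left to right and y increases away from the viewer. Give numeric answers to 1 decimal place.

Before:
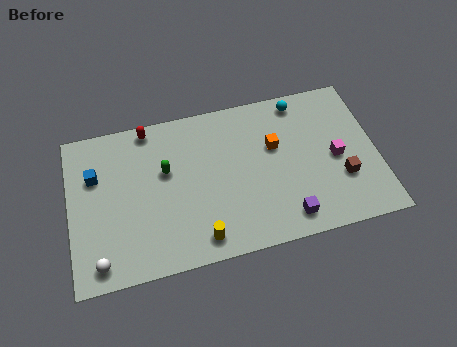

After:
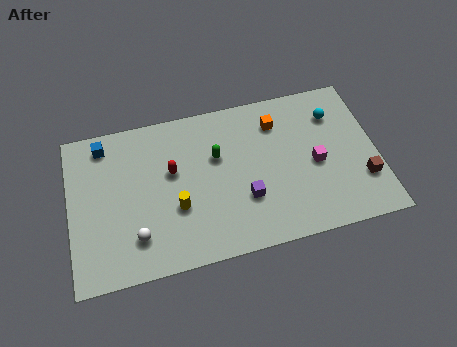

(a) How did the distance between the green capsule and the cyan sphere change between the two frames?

-1.2

Before: roughly 7.1 units apart; after: 5.9. That's 1.2 units closer together.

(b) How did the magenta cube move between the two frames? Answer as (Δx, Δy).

(-1.0, -0.1)

The magenta cube started near (12.9, 4.0) and ended near (11.9, 3.9).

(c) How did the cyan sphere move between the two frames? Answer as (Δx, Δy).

(1.6, -1.1)

From the two frames, the cyan sphere sits at roughly (11.4, 7.5) before and (13.0, 6.4) after.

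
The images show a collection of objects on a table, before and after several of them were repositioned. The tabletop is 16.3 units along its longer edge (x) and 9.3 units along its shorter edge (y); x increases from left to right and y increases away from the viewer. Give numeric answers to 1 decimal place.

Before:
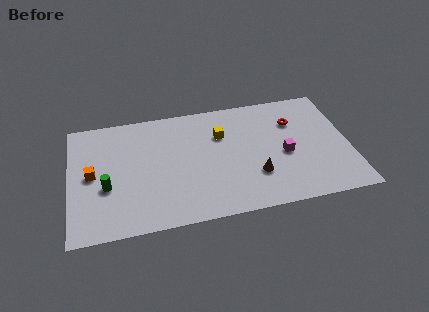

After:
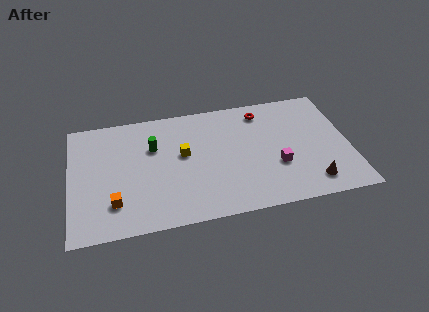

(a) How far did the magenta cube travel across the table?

0.9

The magenta cube moved from about (12.5, 4.1) to (12.0, 3.3), a distance of √(0.5² + 0.8²) ≈ 0.9.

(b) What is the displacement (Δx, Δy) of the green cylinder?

(2.8, 2.6)

From the two frames, the green cylinder sits at roughly (2.1, 3.6) before and (4.9, 6.2) after.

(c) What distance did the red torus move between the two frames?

2.2

The red torus moved from about (13.2, 6.6) to (11.4, 7.8), a distance of √(1.8² + 1.2²) ≈ 2.2.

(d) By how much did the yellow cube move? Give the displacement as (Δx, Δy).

(-2.3, -1.1)

The yellow cube was at about (8.9, 6.4) and moved to about (6.6, 5.3).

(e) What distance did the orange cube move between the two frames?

2.7

The orange cube was near (1.3, 4.7) before and (2.5, 2.3) after, so it travelled √(1.2² + 2.4²) ≈ 2.7 units.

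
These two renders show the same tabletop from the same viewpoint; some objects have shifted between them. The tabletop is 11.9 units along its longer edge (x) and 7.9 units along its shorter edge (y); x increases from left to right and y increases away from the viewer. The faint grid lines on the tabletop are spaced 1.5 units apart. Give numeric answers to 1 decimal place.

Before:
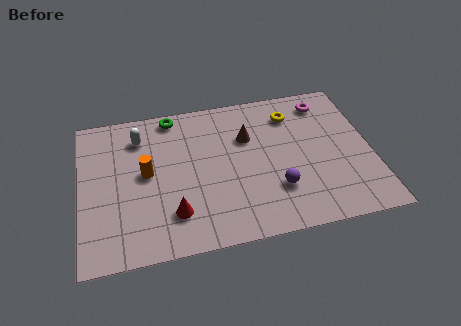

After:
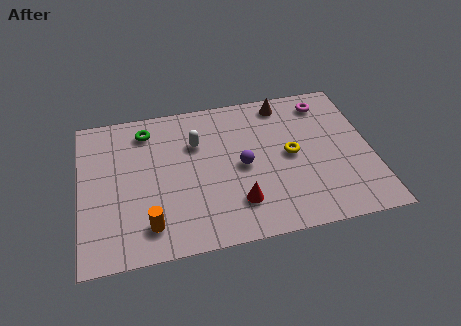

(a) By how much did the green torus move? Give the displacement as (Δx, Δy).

(-1.1, -0.6)

From the two frames, the green torus sits at roughly (3.9, 7.1) before and (2.8, 6.5) after.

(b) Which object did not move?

the magenta torus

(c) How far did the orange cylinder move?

2.7

The orange cylinder was near (2.7, 4.2) before and (2.7, 1.5) after, so it travelled √(0.0² + 2.7²) ≈ 2.7 units.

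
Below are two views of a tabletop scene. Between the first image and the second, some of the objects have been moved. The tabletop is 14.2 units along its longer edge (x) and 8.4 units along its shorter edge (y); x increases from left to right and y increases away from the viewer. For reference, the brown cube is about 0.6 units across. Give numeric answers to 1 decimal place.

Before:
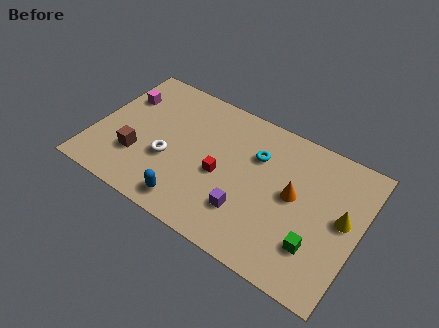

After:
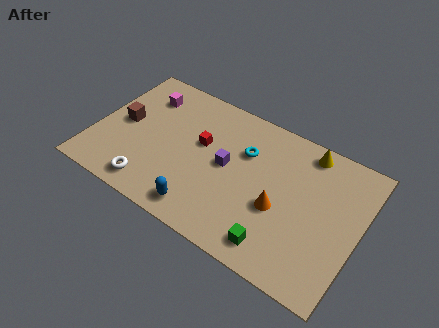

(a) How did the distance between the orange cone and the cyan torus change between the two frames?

+0.6

The distance was about 2.6 in the first image and 3.2 in the second, so they moved 0.6 units further apart.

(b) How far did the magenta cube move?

1.3

From (1.1, 5.9) to (2.2, 6.5), the magenta cube covered √(1.1² + 0.6²) ≈ 1.3 units.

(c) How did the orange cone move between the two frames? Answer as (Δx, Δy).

(-0.6, -1.1)

The orange cone started near (10.7, 4.5) and ended near (10.1, 3.4).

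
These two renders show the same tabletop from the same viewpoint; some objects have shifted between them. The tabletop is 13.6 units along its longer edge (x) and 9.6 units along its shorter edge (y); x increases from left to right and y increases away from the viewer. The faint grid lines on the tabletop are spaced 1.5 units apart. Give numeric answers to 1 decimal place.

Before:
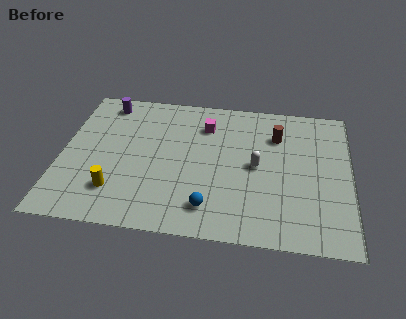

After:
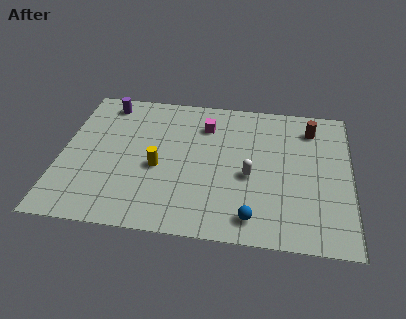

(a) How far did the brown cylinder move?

1.7

The brown cylinder was near (10.1, 7.0) before and (11.7, 7.7) after, so it travelled √(1.6² + 0.7²) ≈ 1.7 units.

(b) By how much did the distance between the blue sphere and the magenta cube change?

+0.9

Before: roughly 5.5 units apart; after: 6.4. That's 0.9 units further apart.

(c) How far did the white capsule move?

0.8

The white capsule moved from about (9.2, 4.8) to (8.9, 4.1), a distance of √(0.3² + 0.7²) ≈ 0.8.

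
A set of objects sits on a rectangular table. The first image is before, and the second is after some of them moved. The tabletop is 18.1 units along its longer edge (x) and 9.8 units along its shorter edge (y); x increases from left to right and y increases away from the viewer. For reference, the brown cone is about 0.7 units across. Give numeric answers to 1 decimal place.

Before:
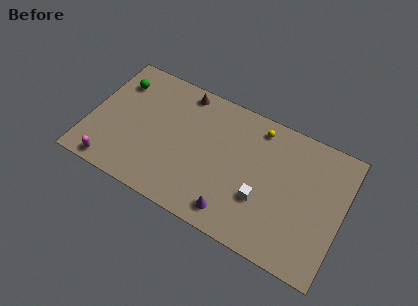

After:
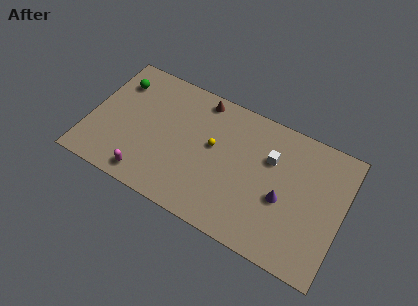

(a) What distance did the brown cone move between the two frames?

1.3

From (6.2, 8.7) to (7.5, 8.7), the brown cone covered √(1.3² + 0.0²) ≈ 1.3 units.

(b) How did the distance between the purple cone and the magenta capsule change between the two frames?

+1.1

The distance was about 8.7 in the first image and 9.8 in the second, so they moved 1.1 units further apart.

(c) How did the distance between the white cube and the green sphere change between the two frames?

-0.5

The distance was about 11.7 in the first image and 11.2 in the second, so they moved 0.5 units closer together.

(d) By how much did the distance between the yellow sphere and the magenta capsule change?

-6.1

The distance was about 12.1 in the first image and 6.0 in the second, so they moved 6.1 units closer together.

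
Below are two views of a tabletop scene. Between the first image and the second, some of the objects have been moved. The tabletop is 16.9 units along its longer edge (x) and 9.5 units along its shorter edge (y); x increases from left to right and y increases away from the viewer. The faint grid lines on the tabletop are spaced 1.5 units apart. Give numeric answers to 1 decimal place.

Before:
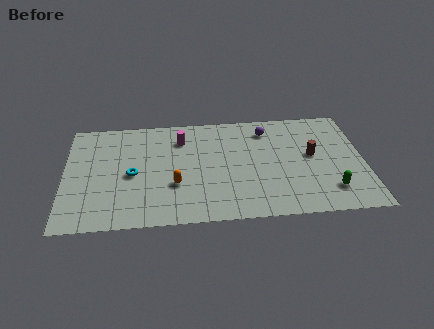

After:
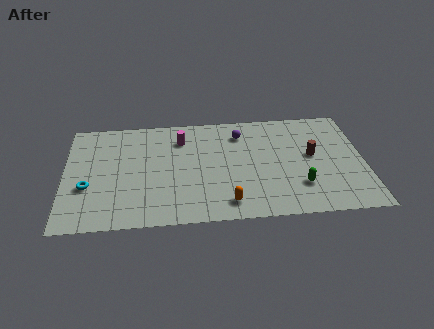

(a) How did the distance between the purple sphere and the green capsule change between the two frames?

-0.7

They were about 6.6 units apart before and 5.9 after — 0.7 units closer together.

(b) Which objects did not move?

the brown cylinder and the magenta cylinder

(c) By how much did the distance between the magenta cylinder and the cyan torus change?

+2.5

The distance was about 4.0 in the first image and 6.5 in the second, so they moved 2.5 units further apart.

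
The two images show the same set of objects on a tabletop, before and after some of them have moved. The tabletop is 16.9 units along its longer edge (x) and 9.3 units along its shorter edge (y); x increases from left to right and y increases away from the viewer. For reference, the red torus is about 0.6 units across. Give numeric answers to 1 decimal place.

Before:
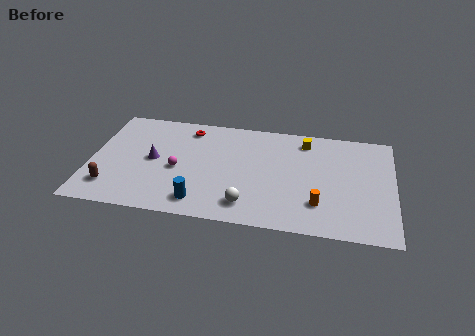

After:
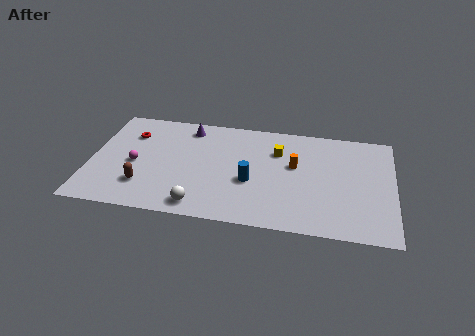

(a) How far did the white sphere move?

2.6

From (8.9, 1.7) to (6.3, 1.2), the white sphere covered √(2.6² + 0.5²) ≈ 2.6 units.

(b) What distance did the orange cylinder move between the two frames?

3.4

The orange cylinder moved from about (12.8, 2.4) to (11.4, 5.5), a distance of √(1.4² + 3.1²) ≈ 3.4.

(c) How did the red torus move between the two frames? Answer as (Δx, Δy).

(-3.2, -1.0)

The red torus was at about (5.3, 7.8) and moved to about (2.1, 6.8).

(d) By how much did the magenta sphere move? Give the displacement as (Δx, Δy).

(-2.4, 0.1)

The magenta sphere was at about (4.9, 4.1) and moved to about (2.5, 4.2).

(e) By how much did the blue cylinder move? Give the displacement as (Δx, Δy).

(2.7, 2.2)

The blue cylinder was at about (6.3, 1.5) and moved to about (9.0, 3.7).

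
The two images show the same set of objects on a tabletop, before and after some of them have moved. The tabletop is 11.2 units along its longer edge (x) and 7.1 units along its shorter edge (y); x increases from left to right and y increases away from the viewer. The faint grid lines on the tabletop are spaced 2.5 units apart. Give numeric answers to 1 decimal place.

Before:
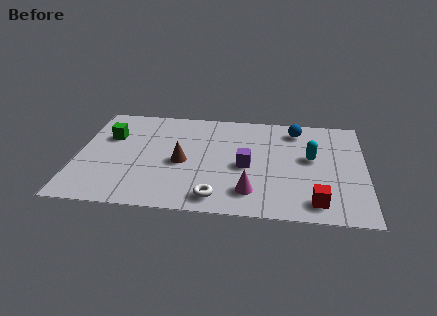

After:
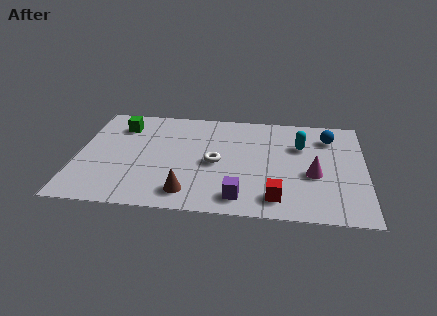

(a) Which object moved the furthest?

the magenta cone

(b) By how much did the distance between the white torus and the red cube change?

-0.6

Before: roughly 3.8 units apart; after: 3.2. That's 0.6 units closer together.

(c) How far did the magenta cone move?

2.8

From (6.8, 1.5) to (9.2, 2.9), the magenta cone covered √(2.4² + 1.4²) ≈ 2.8 units.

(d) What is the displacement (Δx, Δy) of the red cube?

(-1.5, 0.1)

The red cube was at about (9.3, 1.1) and moved to about (7.8, 1.2).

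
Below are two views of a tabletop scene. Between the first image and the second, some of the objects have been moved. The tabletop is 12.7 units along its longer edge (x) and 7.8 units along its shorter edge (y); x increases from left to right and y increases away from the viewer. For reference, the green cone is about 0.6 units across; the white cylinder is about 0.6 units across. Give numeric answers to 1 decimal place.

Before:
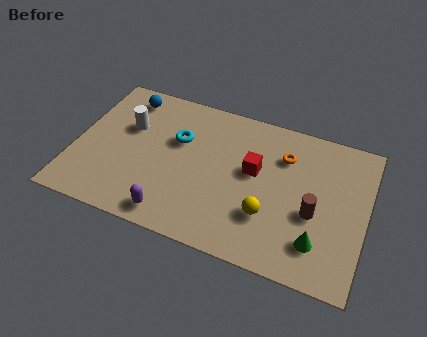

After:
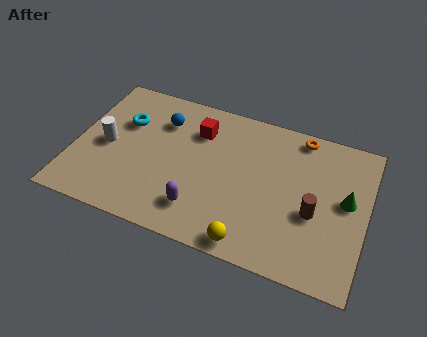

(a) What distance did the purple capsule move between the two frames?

1.3

The purple capsule was near (4.6, 1.0) before and (5.7, 1.7) after, so it travelled √(1.1² + 0.7²) ≈ 1.3 units.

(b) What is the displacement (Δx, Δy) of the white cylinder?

(-0.8, -1.3)

The white cylinder started near (2.2, 5.0) and ended near (1.4, 3.7).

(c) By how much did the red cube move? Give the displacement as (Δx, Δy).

(-2.6, 1.3)

The red cube started near (7.8, 4.5) and ended near (5.2, 5.8).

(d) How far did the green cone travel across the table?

2.7

From (10.8, 1.8) to (11.8, 4.3), the green cone covered √(1.0² + 2.5²) ≈ 2.7 units.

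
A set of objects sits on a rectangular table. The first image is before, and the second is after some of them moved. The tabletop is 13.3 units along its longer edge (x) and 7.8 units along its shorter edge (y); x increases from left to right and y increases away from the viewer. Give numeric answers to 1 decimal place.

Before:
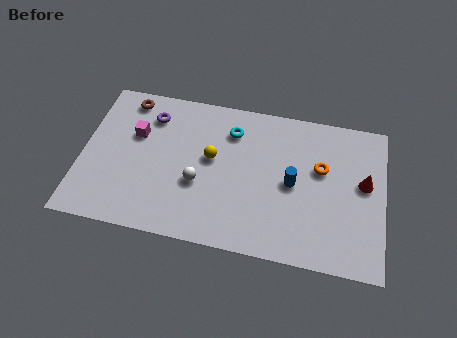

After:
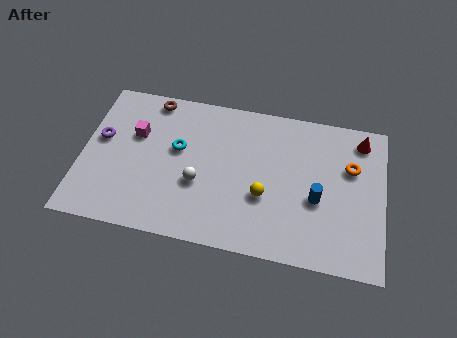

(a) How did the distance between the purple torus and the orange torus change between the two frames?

+3.3

They were about 7.7 units apart before and 11.0 after — 3.3 units further apart.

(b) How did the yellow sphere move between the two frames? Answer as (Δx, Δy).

(2.4, -1.5)

The yellow sphere was at about (5.7, 4.4) and moved to about (8.1, 2.9).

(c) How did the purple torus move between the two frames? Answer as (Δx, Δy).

(-2.1, -1.6)

The purple torus was at about (2.9, 6.1) and moved to about (0.8, 4.5).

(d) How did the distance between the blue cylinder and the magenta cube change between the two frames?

+1.2

They were about 7.1 units apart before and 8.3 after — 1.2 units further apart.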